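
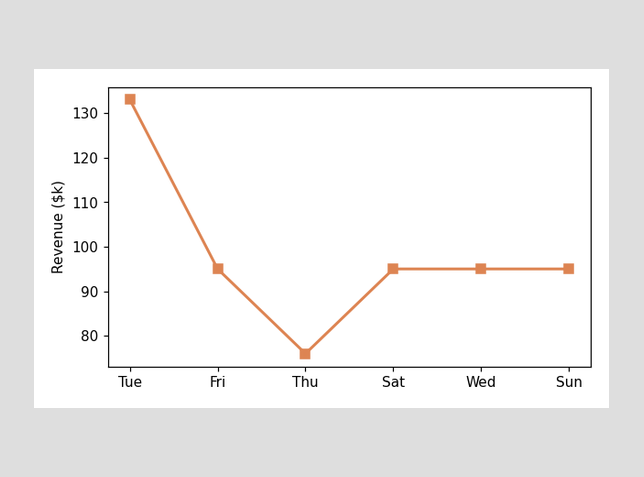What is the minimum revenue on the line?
$76k

The lowest point is at Thu, and reading across to the y-axis gives $76k.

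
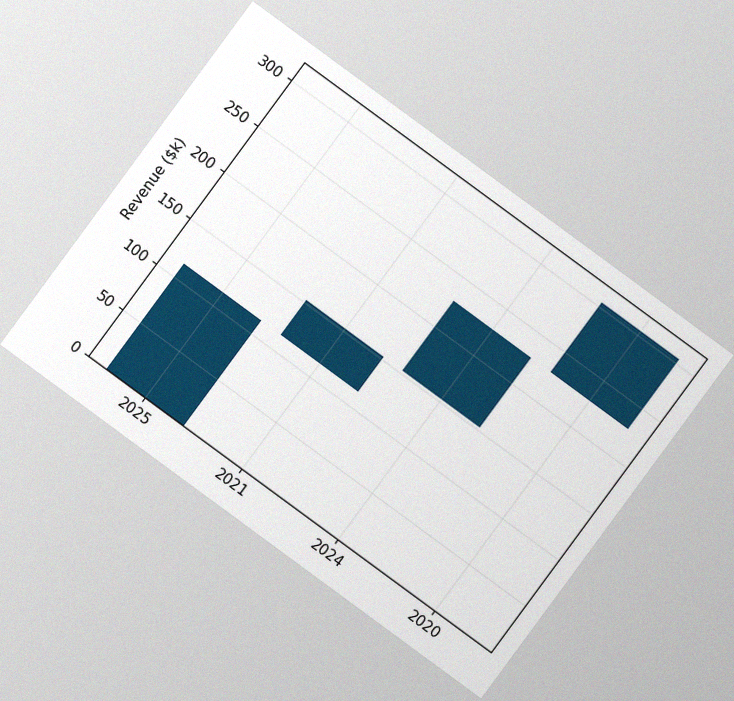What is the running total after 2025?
$114k

The chart is tilted about 36° clockwise, with some photo noise. After 2025 the running total reaches $114k.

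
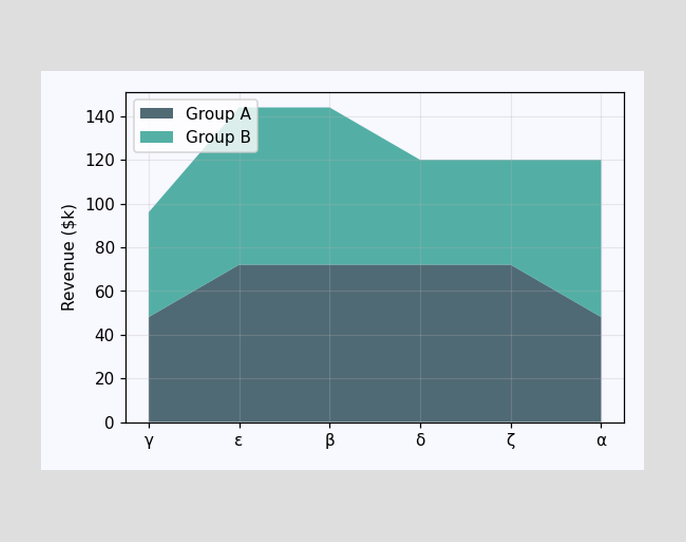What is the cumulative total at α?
The stacked total at α reaches $120k.

$120k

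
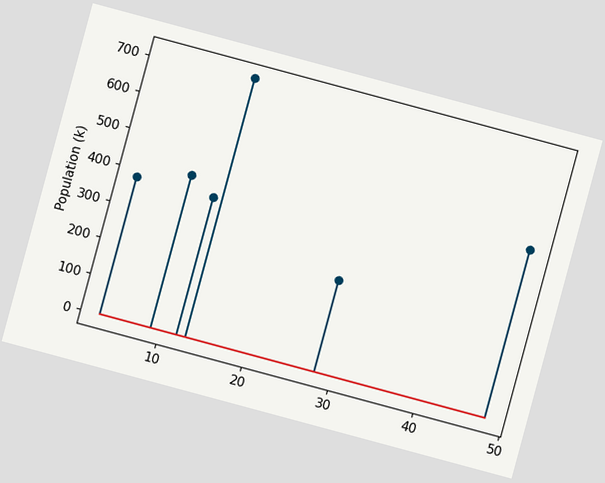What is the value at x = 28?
252k

The chart is tilted about 15° clockwise. The stem at x=28 reaches 252k.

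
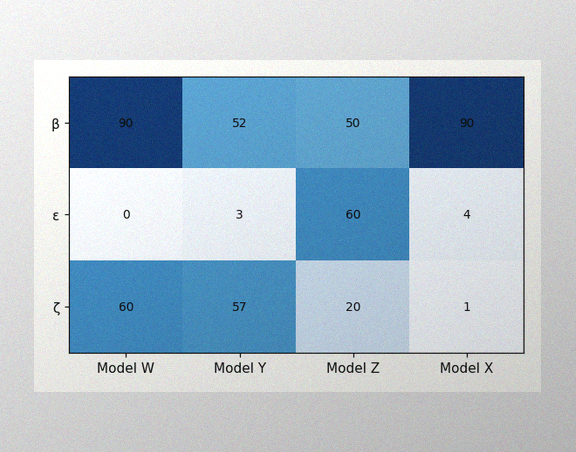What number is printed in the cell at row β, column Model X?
The image has some photo noise and uneven lighting. The (β, Model X) cell reads 90.

90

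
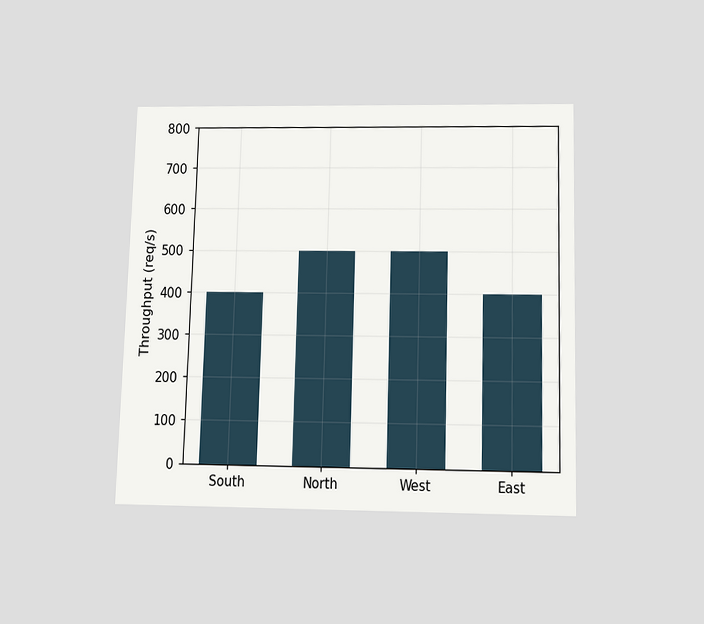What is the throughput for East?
400req/s

The chart is viewed slightly from below. Reading along the chart's y-axis, the East bar reaches 400req/s.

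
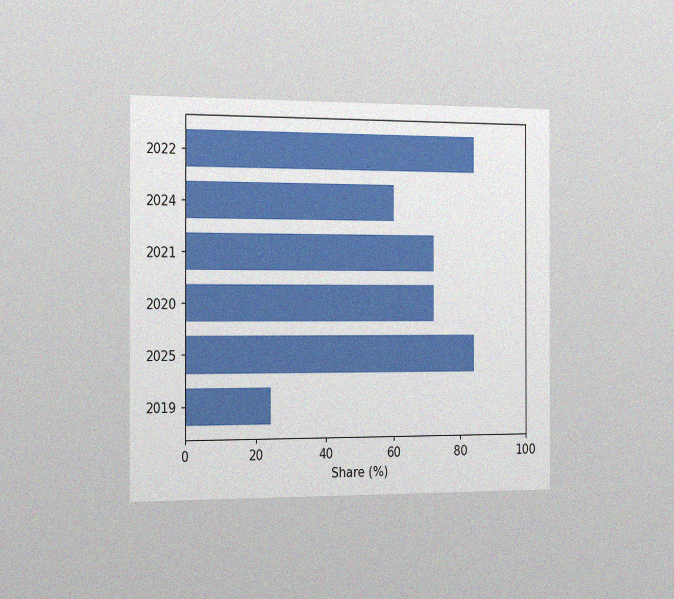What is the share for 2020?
The chart is viewed slightly from the left, with some photo noise. Reading along the chart's x-axis, the 2020 bar reaches 72%.

72%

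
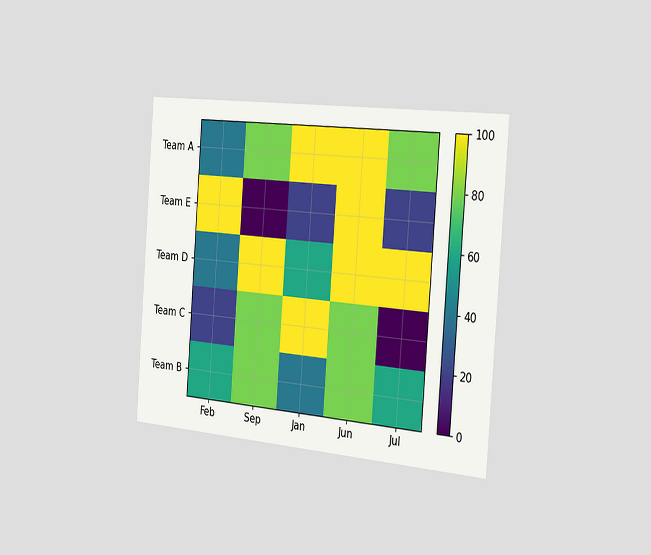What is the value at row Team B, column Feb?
60

The chart is tilted about 4° clockwise and viewed slightly from the right. Matching cell (Team B, Feb) against the colorbar gives 60.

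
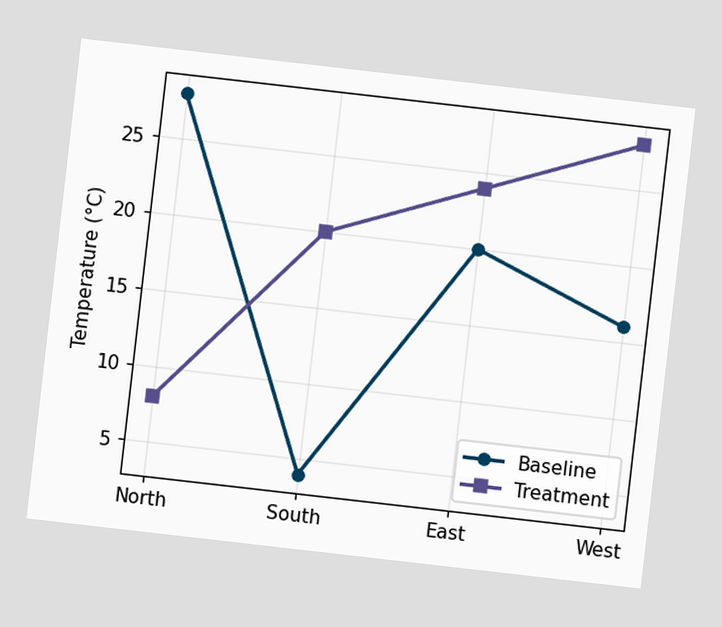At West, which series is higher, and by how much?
The chart is tilted about 7° clockwise. At West, Treatment sits above the other line by 12°C.

Treatment, by 12°C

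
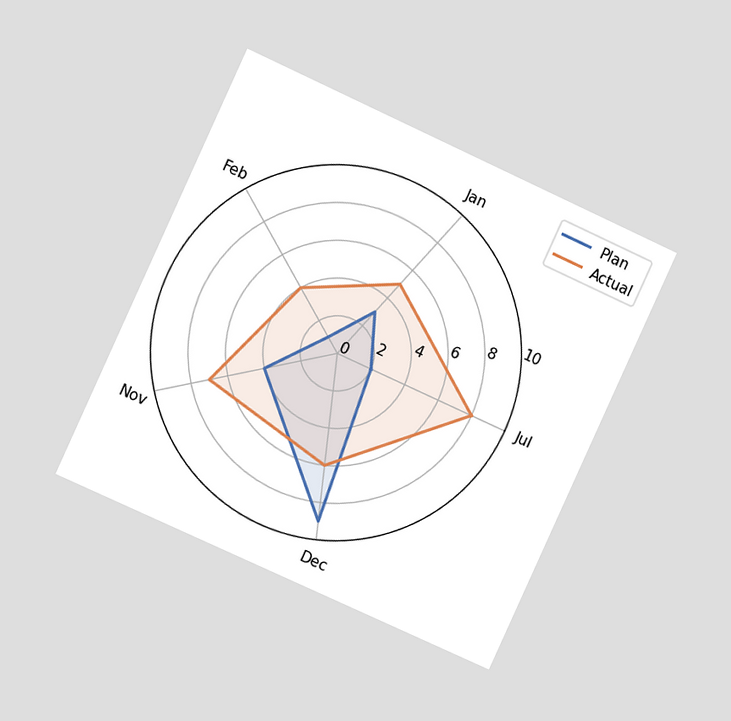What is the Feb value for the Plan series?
1

The chart is tilted about 25° clockwise and viewed at a slight angle. On the Feb axis, Plan reaches 1.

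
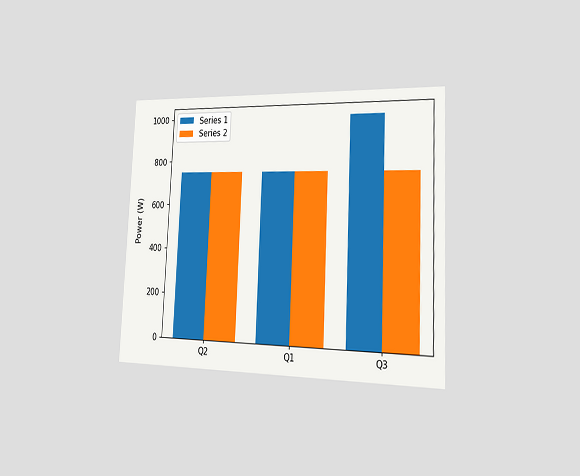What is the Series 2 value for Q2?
750W

The chart is tilted about 3° clockwise and viewed slightly from the right. The Series 2 bar at Q2 reaches 750W on the y-axis.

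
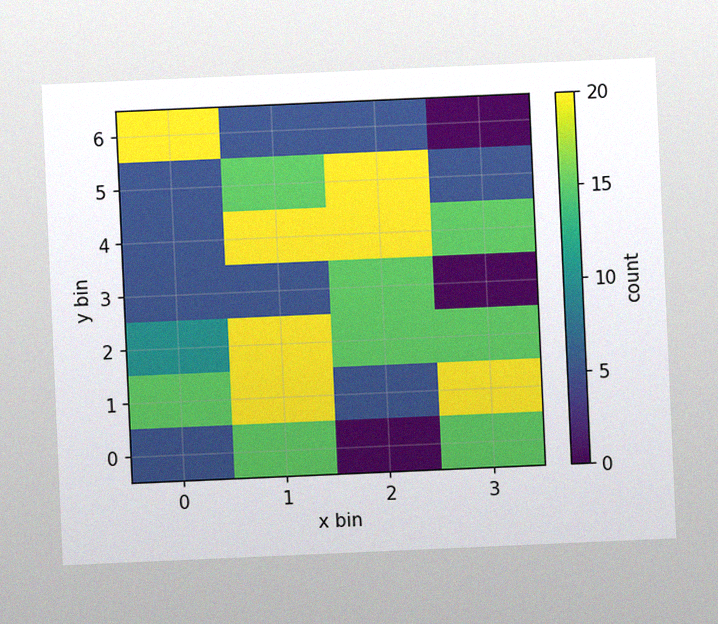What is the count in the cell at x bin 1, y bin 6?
The chart is tilted about 3° counter-clockwise, with some photo noise. Matching the cell (1, 6) against the colorbar gives 5.

5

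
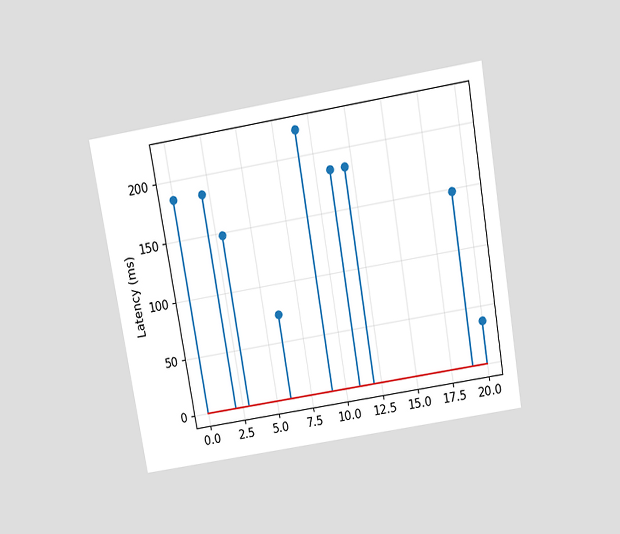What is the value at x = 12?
185ms

The chart is tilted about 10° counter-clockwise and viewed slightly from above. The stem at x=12 reaches 185ms.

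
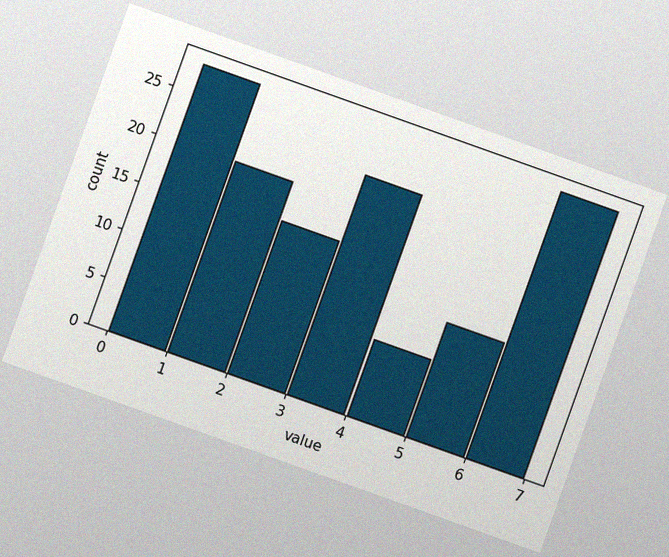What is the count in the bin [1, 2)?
20

The chart is tilted about 20° clockwise, with some photo noise. The [1, 2) bin has height 20.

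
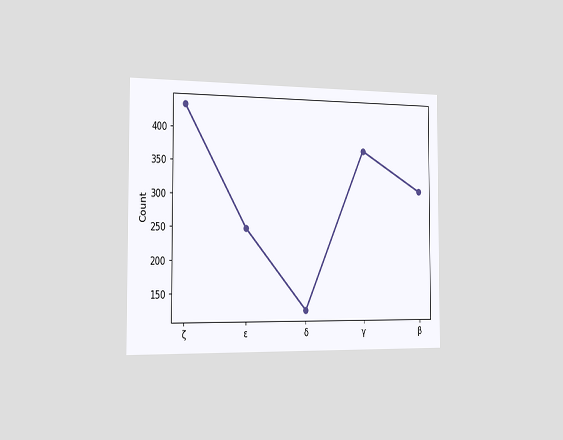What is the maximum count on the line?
The chart is viewed slightly from the left. The highest point is at ζ, and reading across to the y-axis gives 434.

434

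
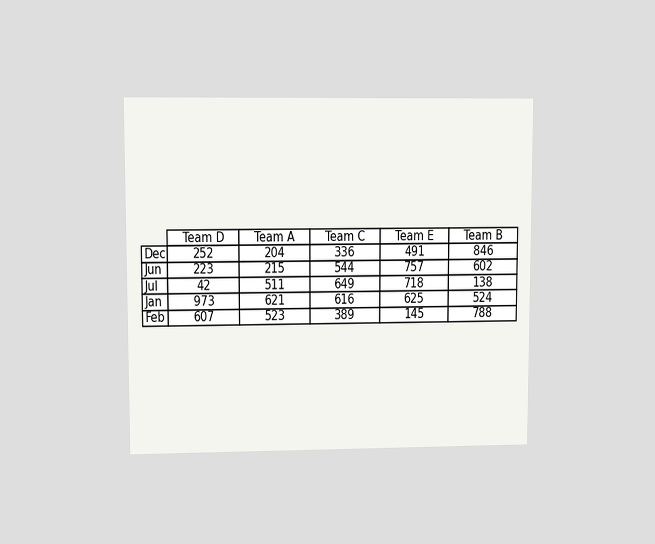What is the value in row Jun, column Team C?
The chart is viewed at a slight angle. The (Jun, Team C) cell reads 544.

544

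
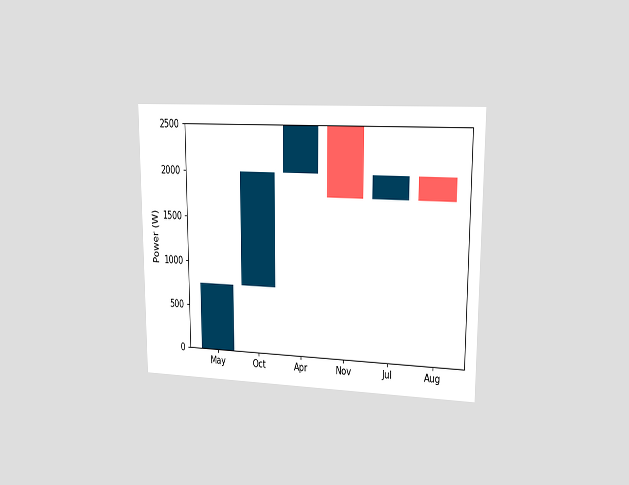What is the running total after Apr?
2500W

The chart is viewed slightly from the right. After Apr the running total reaches 2500W.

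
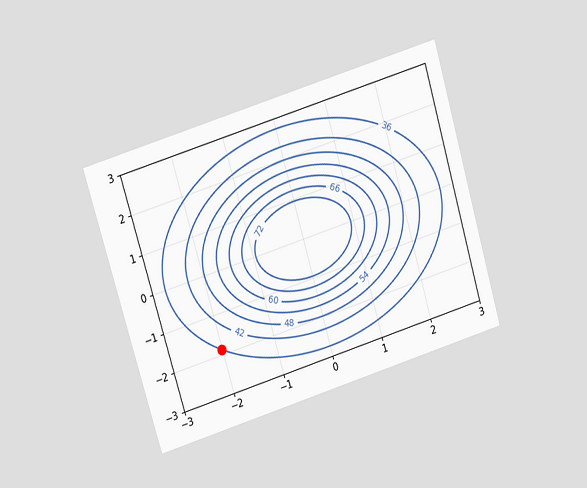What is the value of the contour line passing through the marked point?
The chart is tilted about 17° counter-clockwise and viewed at a slight angle. The marked point sits on the contour labelled 36.

36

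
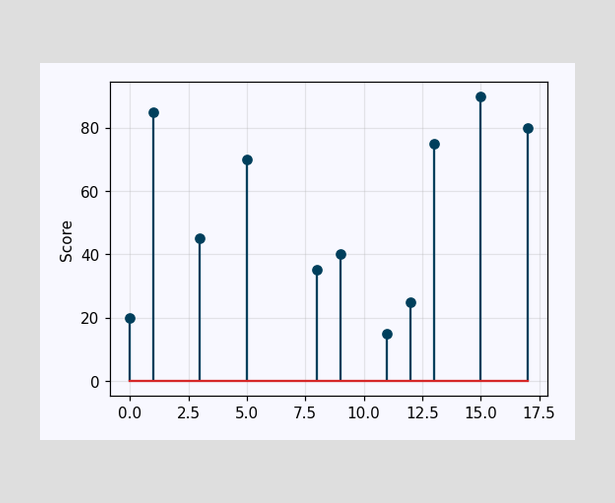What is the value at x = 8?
The stem at x=8 reaches 35.

35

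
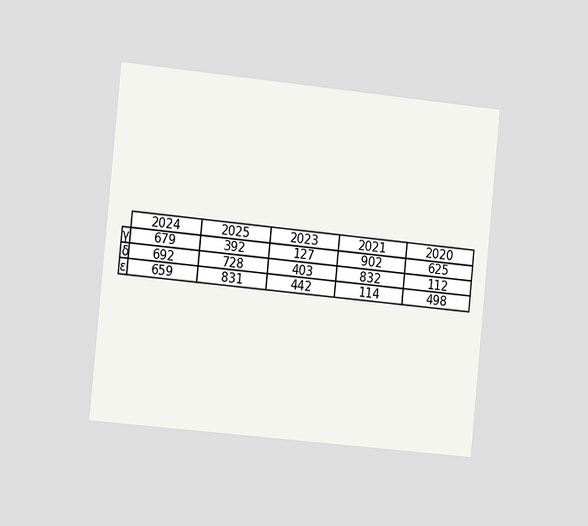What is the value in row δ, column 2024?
692

The chart is tilted about 6° clockwise and viewed slightly from the left. The (δ, 2024) cell reads 692.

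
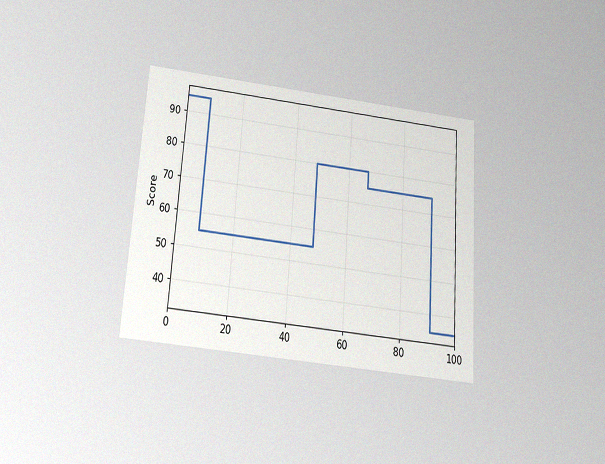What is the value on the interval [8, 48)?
The chart is tilted about 4° clockwise and viewed slightly from below, with some photo noise. On [8, 48) the step sits at 55.

55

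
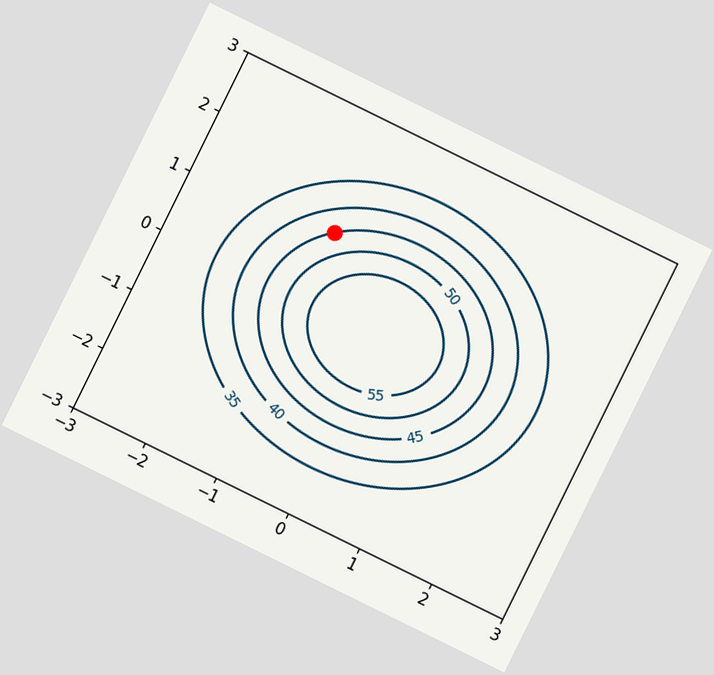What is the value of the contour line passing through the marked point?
45

The chart is tilted about 26° clockwise. The marked point sits on the contour labelled 45.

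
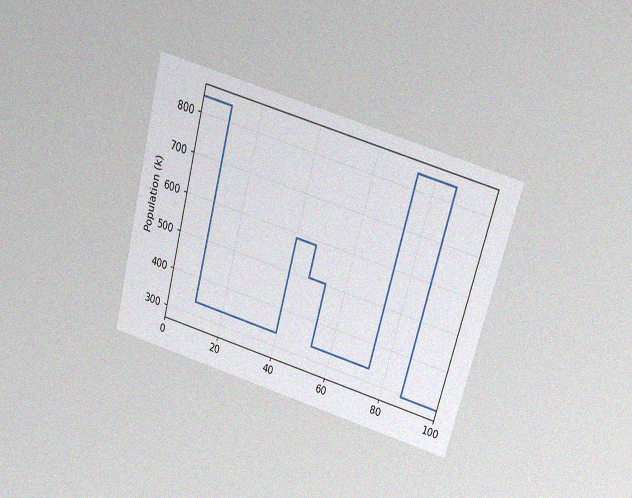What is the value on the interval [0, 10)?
840k

The chart is tilted about 16° clockwise and viewed at a slight angle, with some photo noise. On [0, 10) the step sits at 840k.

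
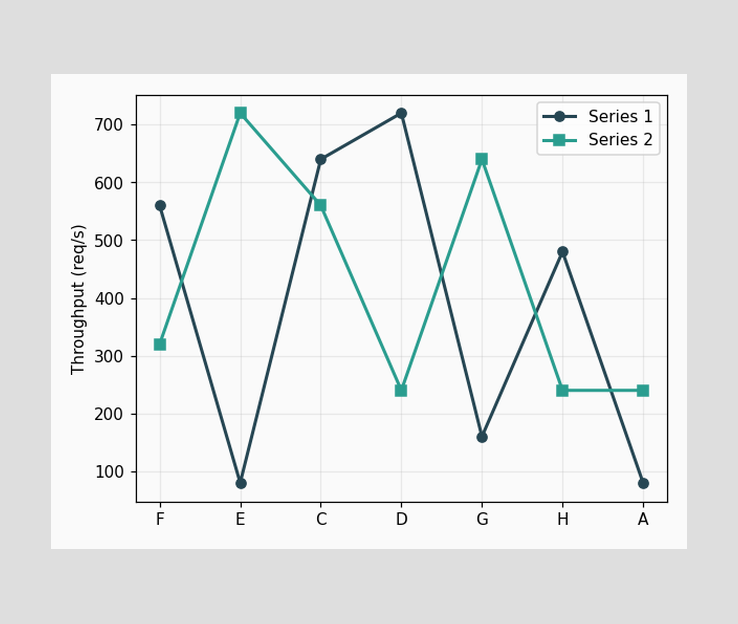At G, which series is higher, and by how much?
At G, Series 2 sits above the other line by 480req/s.

Series 2, by 480req/s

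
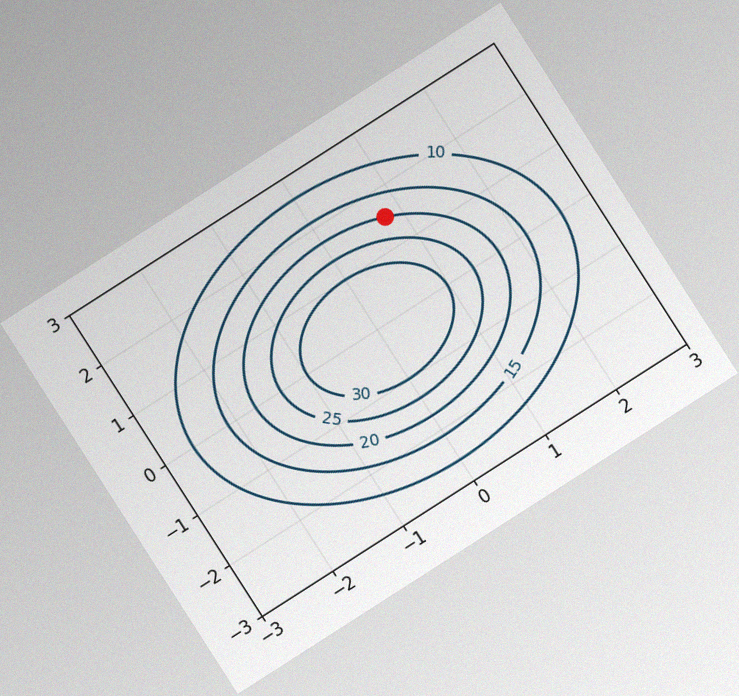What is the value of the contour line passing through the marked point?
The chart is tilted about 33° counter-clockwise, with some photo noise. The marked point sits on the contour labelled 20.

20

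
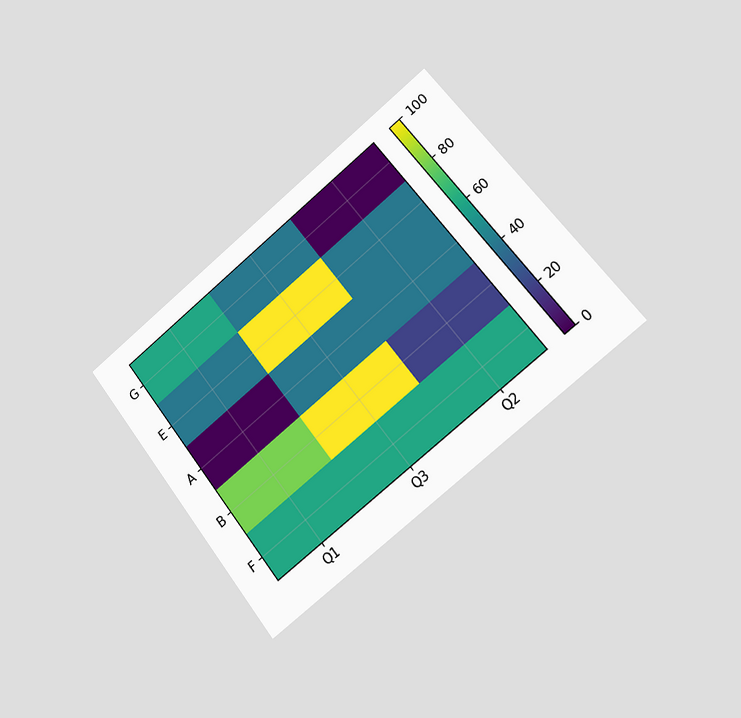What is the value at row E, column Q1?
40

The chart is tilted about 38° counter-clockwise and viewed slightly from the right. Matching cell (E, Q1) against the colorbar gives 40.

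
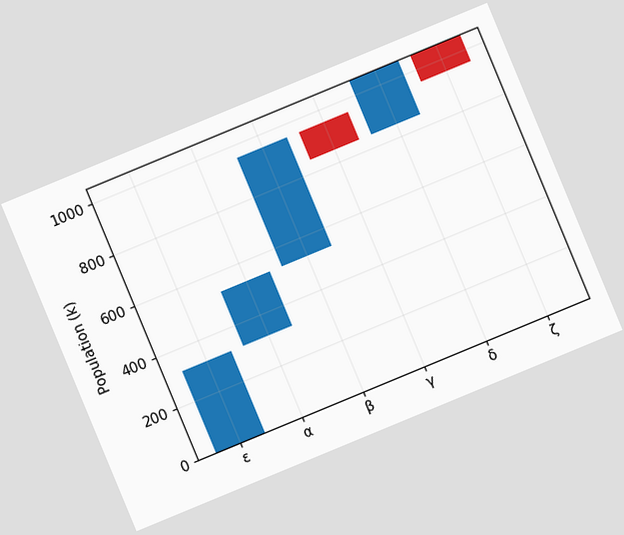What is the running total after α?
The chart is tilted about 23° counter-clockwise. After α the running total reaches 530k.

530k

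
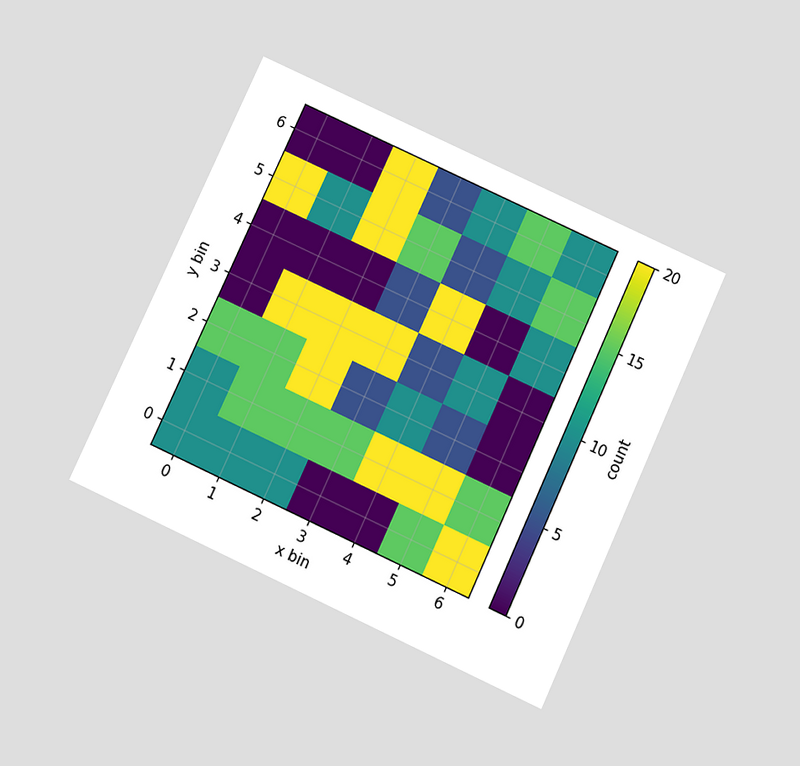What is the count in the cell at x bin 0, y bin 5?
The chart is tilted about 25° clockwise and viewed slightly from below. Matching the cell (0, 5) against the colorbar gives 20.

20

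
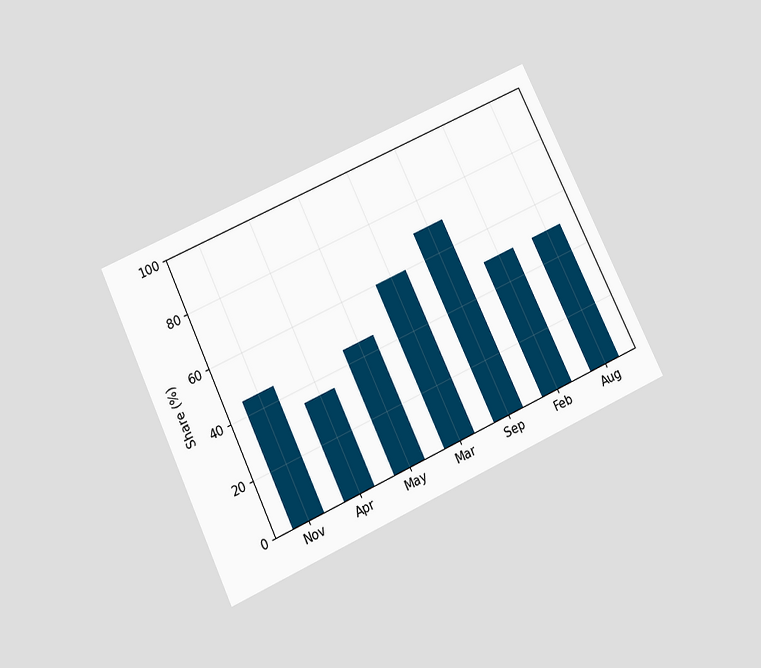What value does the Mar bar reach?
The chart is tilted about 25° counter-clockwise and viewed slightly from below. Reading along the chart's y-axis, the Mar bar reaches 60%.

60%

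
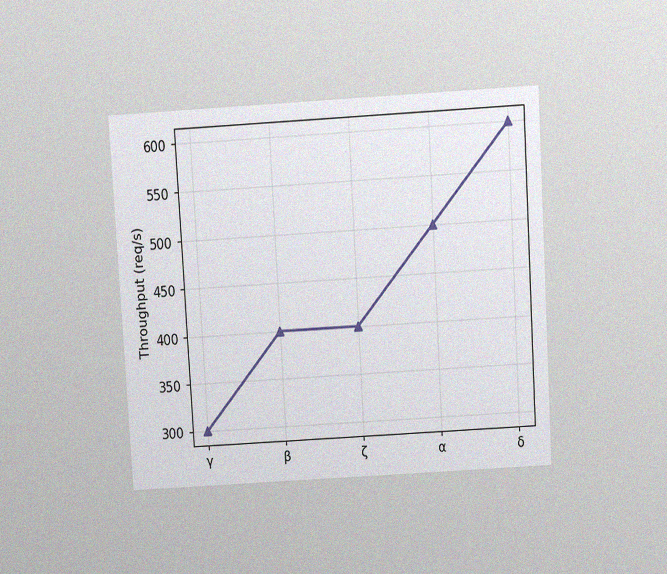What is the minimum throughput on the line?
300req/s

The chart is tilted about 3° counter-clockwise and viewed slightly from above, with some photo noise. The lowest point is at γ, and reading across to the y-axis gives 300req/s.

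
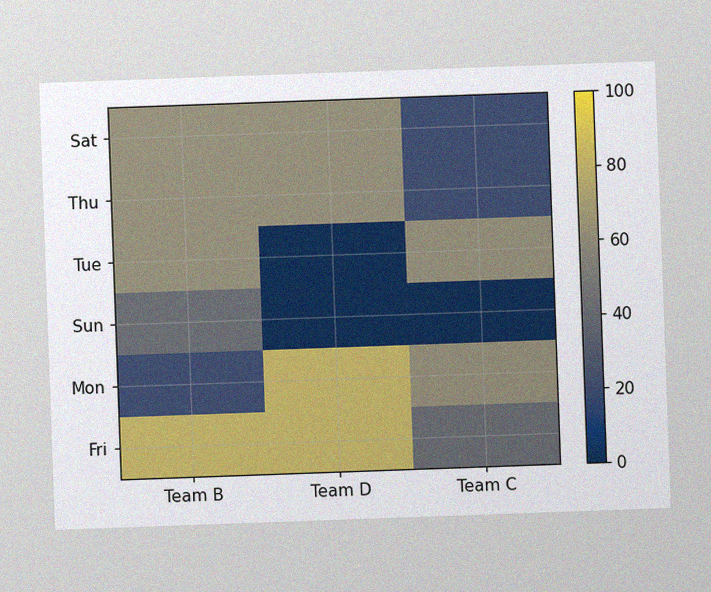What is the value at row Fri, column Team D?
80

The chart is tilted about 2° counter-clockwise, with some photo noise. Matching cell (Fri, Team D) against the colorbar gives 80.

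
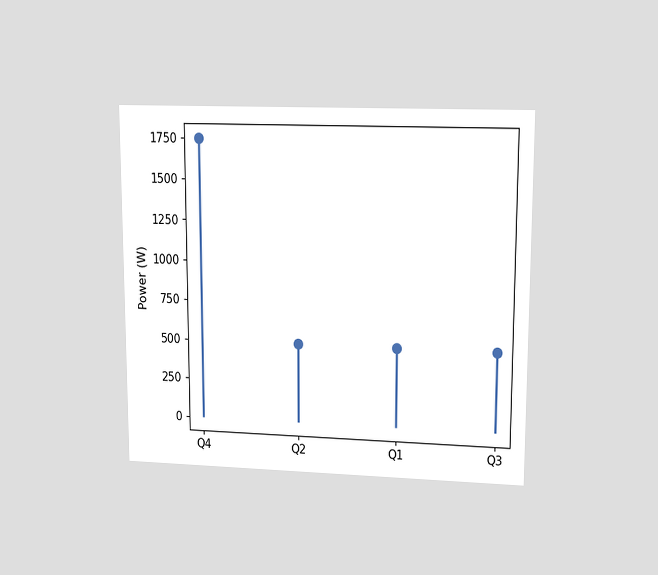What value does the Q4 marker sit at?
1750W

The chart is viewed at a slight angle. The Q4 marker sits at 1750W.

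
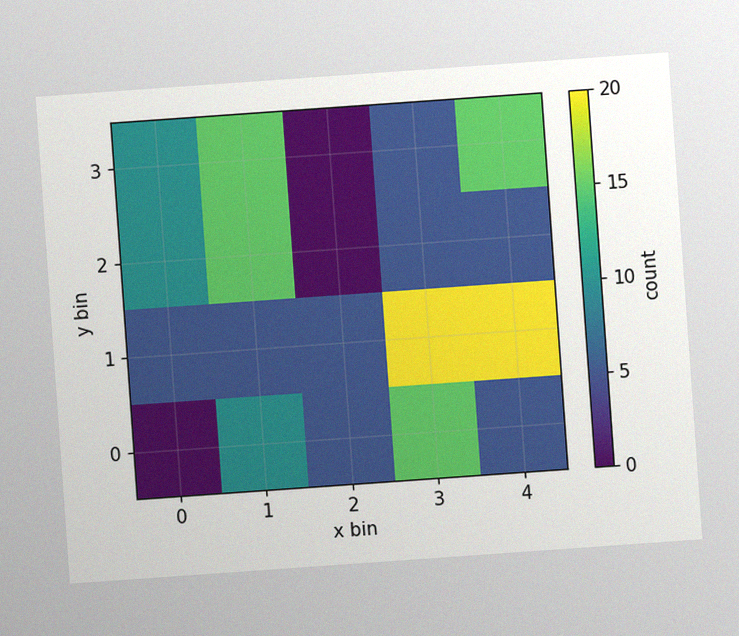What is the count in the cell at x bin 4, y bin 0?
The chart is tilted about 4° counter-clockwise, with some photo noise. Matching the cell (4, 0) against the colorbar gives 5.

5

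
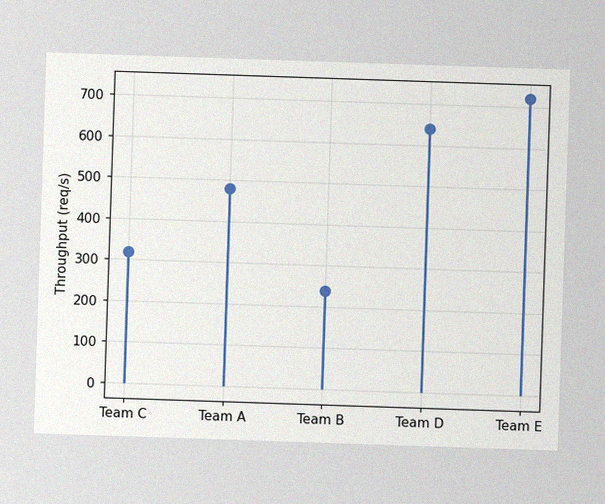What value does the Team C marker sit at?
320req/s

The image has some photo noise and uneven lighting. The Team C marker sits at 320req/s.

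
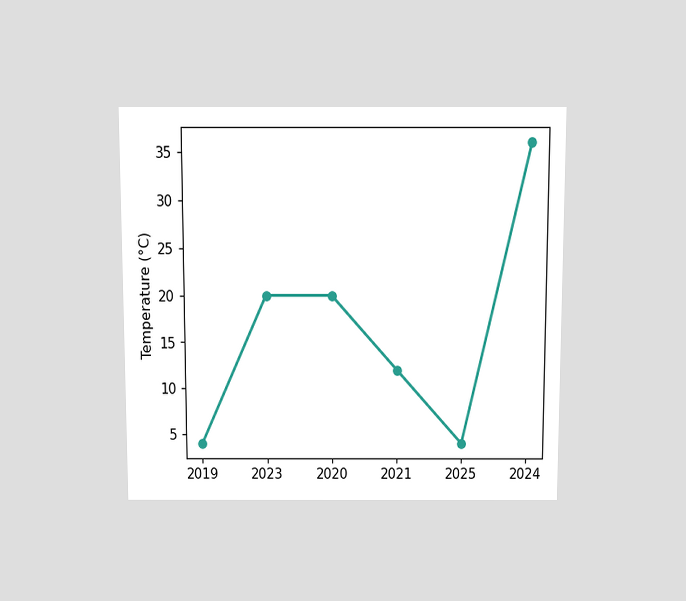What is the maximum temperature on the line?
36°C

The chart is viewed slightly from above. The highest point is at 2024, and reading across to the y-axis gives 36°C.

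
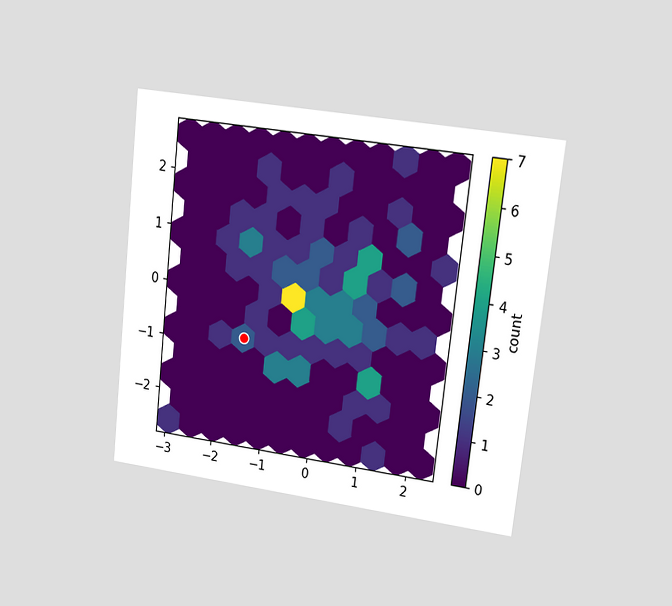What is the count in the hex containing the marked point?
2

The chart is tilted about 6° clockwise and viewed at a slight angle. The marked hex reads 2 on the colorbar.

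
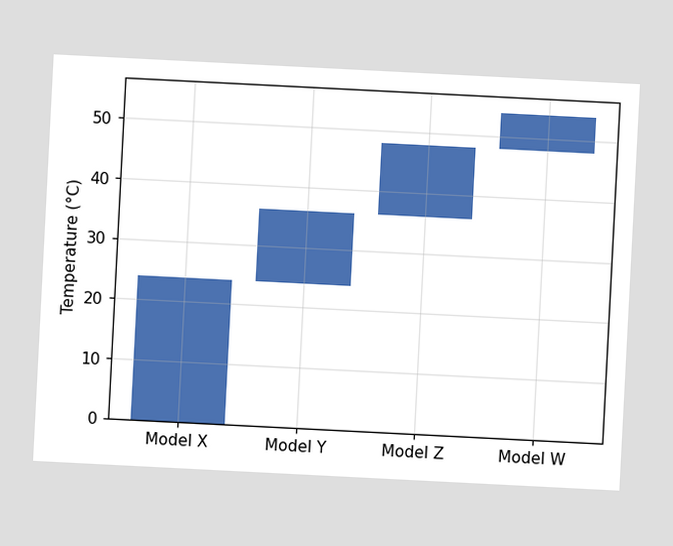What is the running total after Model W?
54°C

The chart is tilted about 3° clockwise. After Model W the running total reaches 54°C.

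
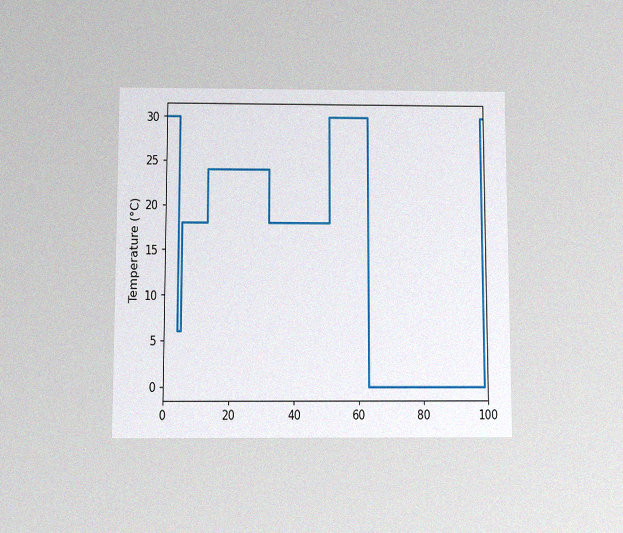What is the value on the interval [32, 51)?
18°C

The chart is viewed slightly from below, with some photo noise. On [32, 51) the step sits at 18°C.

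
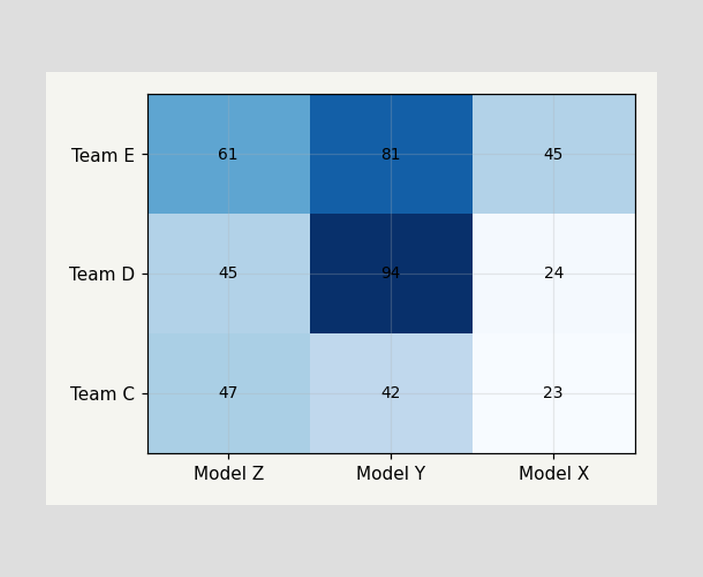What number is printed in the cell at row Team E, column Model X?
The (Team E, Model X) cell reads 45.

45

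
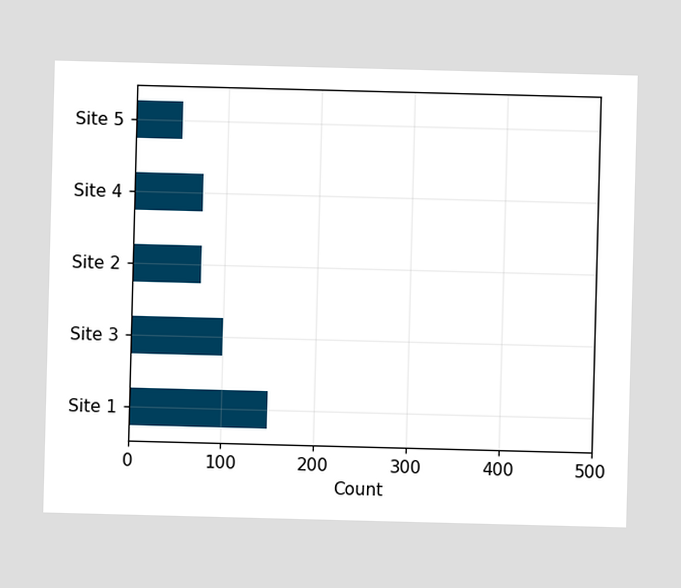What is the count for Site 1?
150

Reading along the chart's x-axis, the Site 1 bar reaches 150.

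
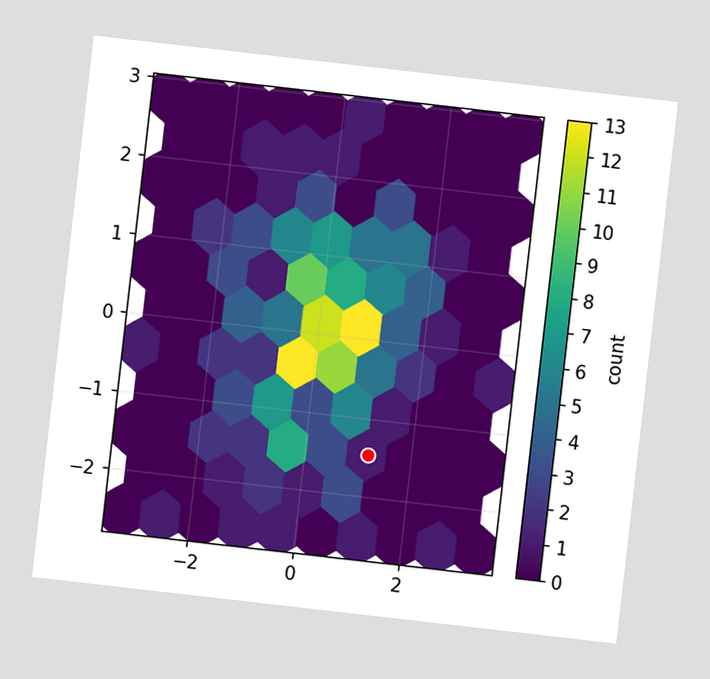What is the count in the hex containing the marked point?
The chart is tilted about 7° clockwise. The marked hex reads 1 on the colorbar.

1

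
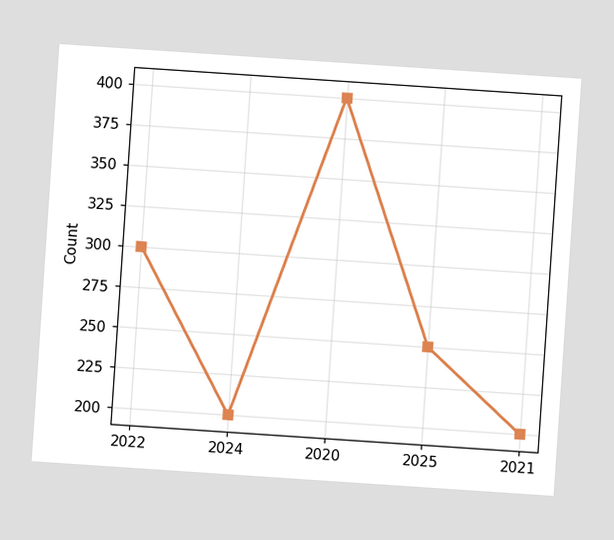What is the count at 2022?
300

The chart is tilted about 4° clockwise. At 2022, the line is at 300.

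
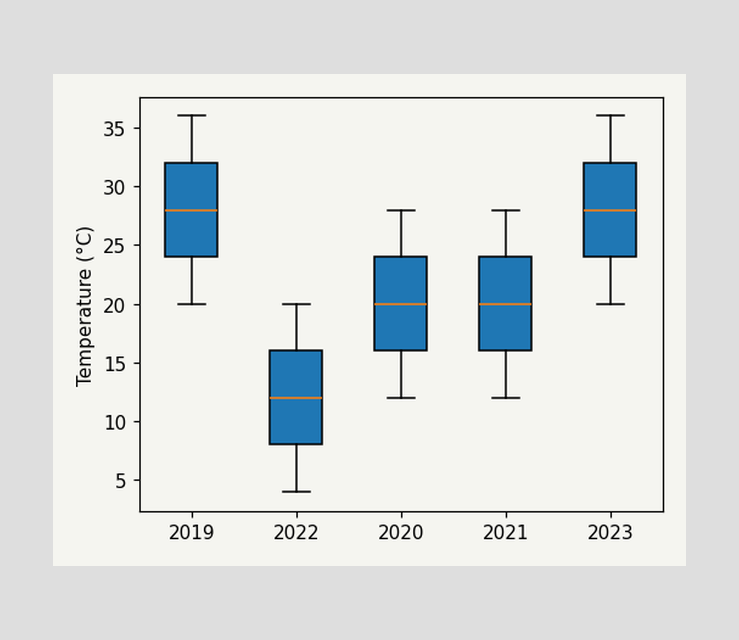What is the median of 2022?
12°C

The median line in the 2022 box sits at 12°C.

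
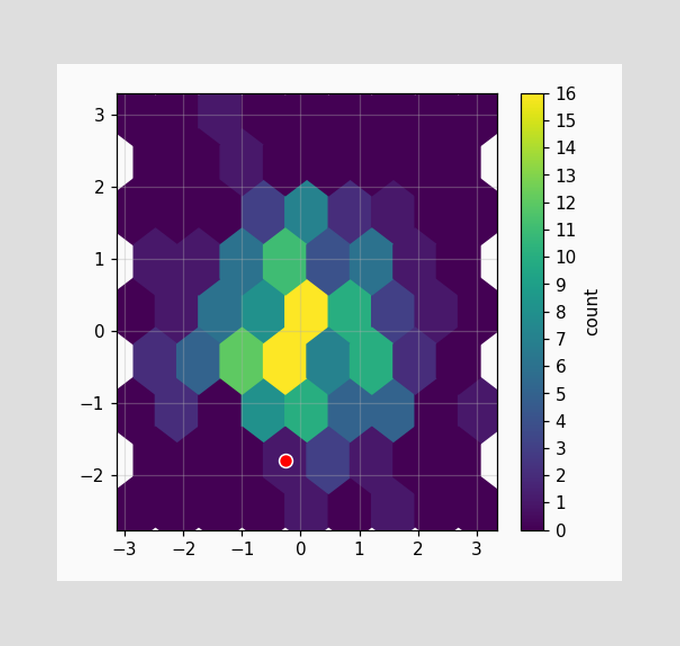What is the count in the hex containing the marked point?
1

The marked hex reads 1 on the colorbar.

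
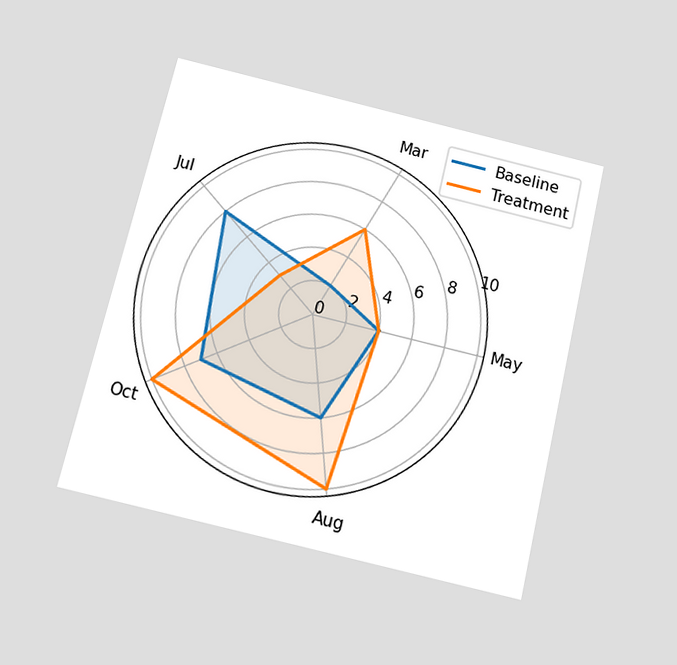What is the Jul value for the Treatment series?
The chart is tilted about 13° clockwise and viewed slightly from below. On the Jul axis, Treatment reaches 3.

3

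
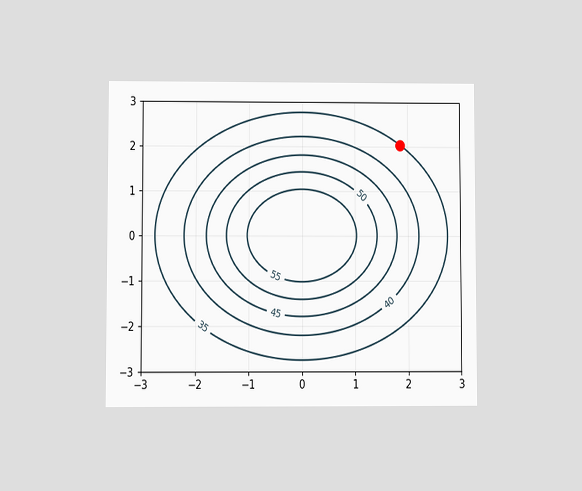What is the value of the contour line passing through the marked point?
The chart is viewed at a slight angle. The marked point sits on the contour labelled 35.

35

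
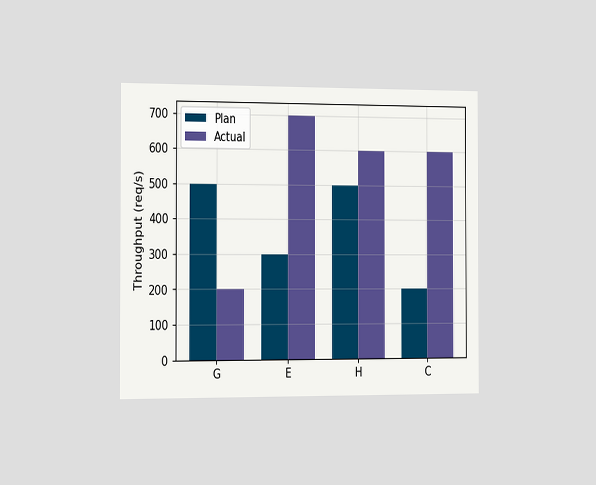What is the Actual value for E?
700req/s

The chart is viewed slightly from the left. The Actual bar at E reaches 700req/s on the y-axis.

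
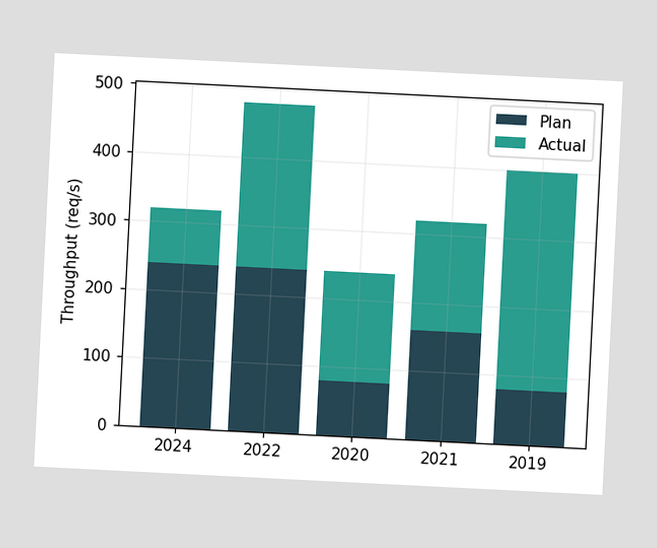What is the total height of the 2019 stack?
The chart is tilted about 3° clockwise. The 2019 stack's top reaches 400req/s on the y-axis.

400req/s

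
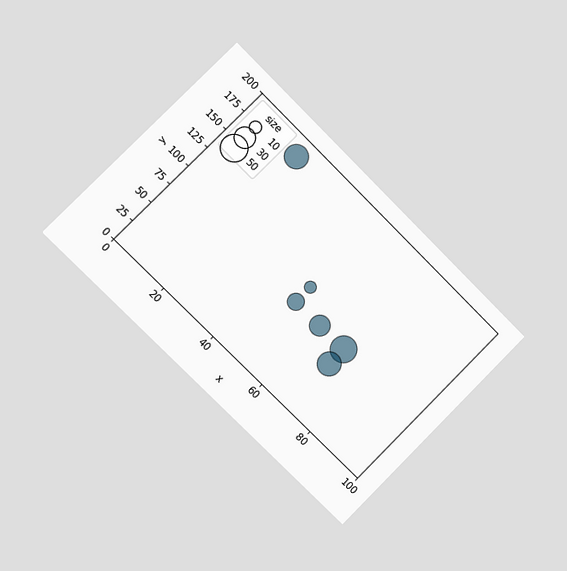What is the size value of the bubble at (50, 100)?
10

The chart is tilted about 45° clockwise and viewed slightly from the left. Matching the bubble at (50, 100) against the size legend gives 10.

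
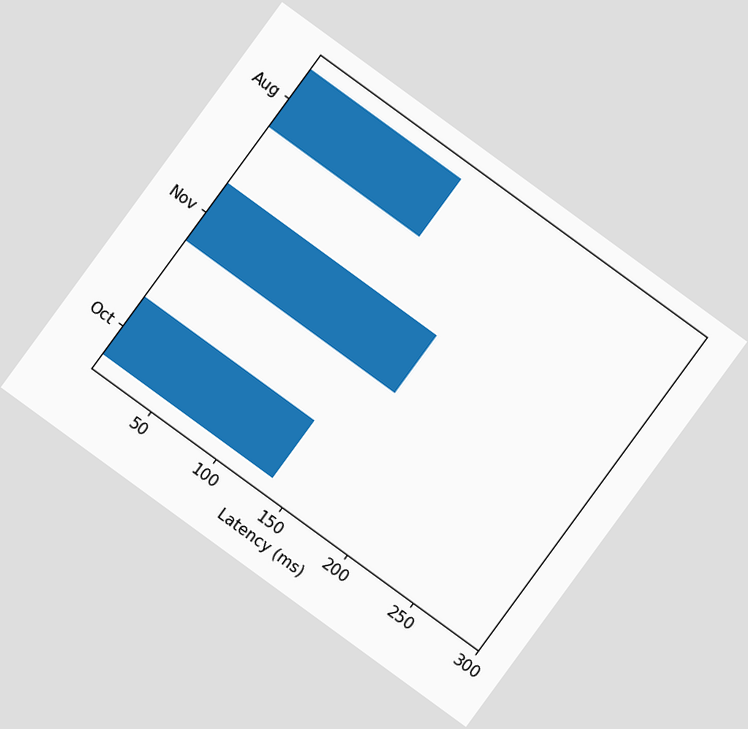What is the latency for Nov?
The chart is tilted about 36° clockwise. Reading along the chart's x-axis, the Nov bar reaches 165ms.

165ms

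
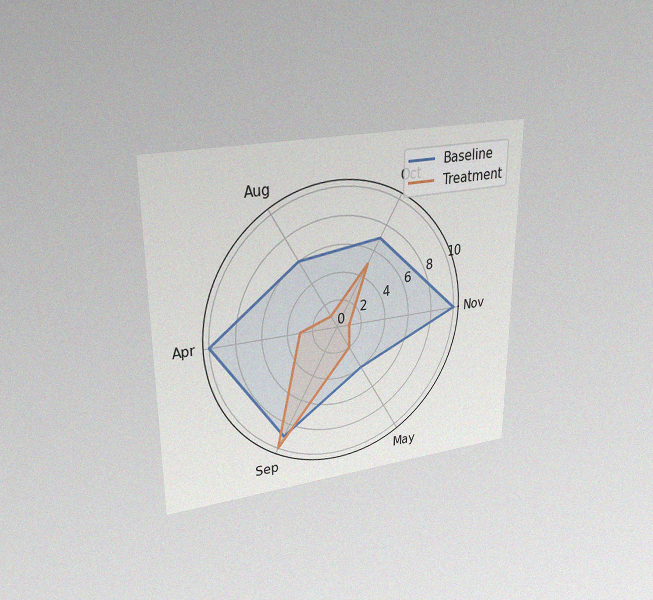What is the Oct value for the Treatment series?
The chart is viewed at a slight angle, with some photo noise. On the Oct axis, Treatment reaches 5.

5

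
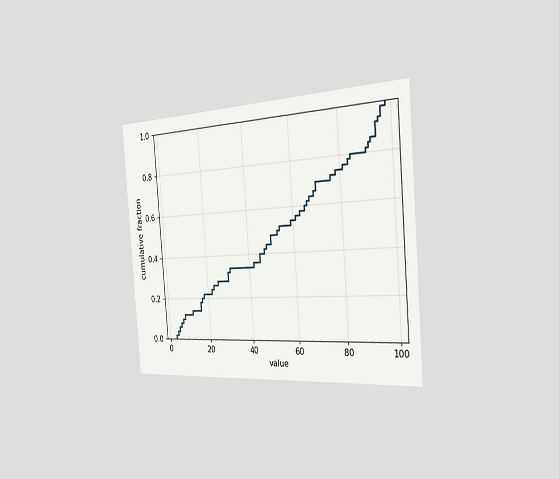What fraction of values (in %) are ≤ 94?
The chart is tilted about 4° counter-clockwise and viewed slightly from the right. At x=94 the ECDF step is at 92%.

92%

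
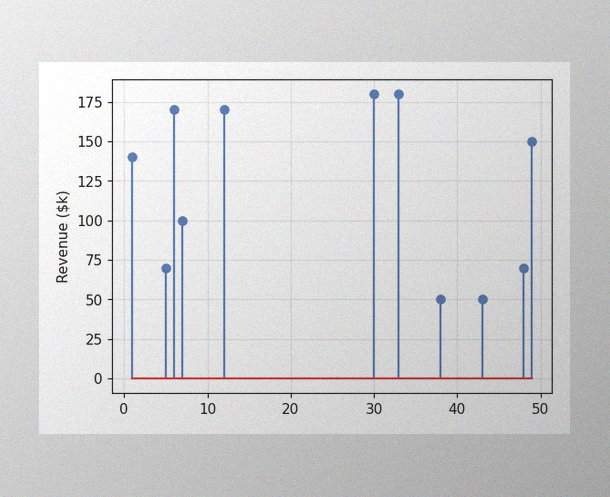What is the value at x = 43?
The image has some photo noise and uneven lighting. The stem at x=43 reaches $50k.

$50k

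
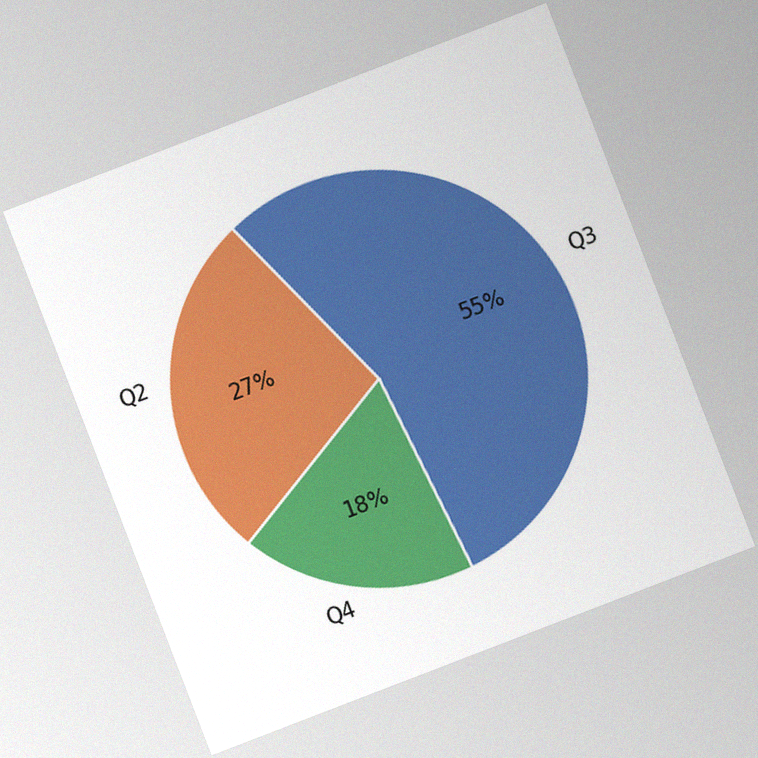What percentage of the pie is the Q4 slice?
The chart is tilted about 21° counter-clockwise, with some photo noise. The Q4 slice takes up 18% of the pie.

18%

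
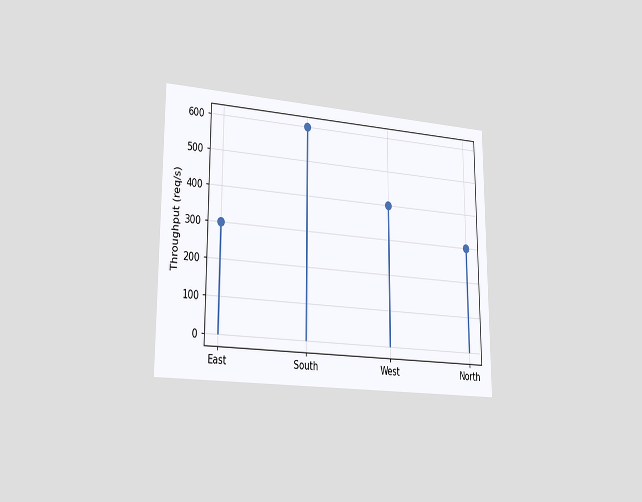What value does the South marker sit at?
600req/s

The chart is viewed slightly from the left. The South marker sits at 600req/s.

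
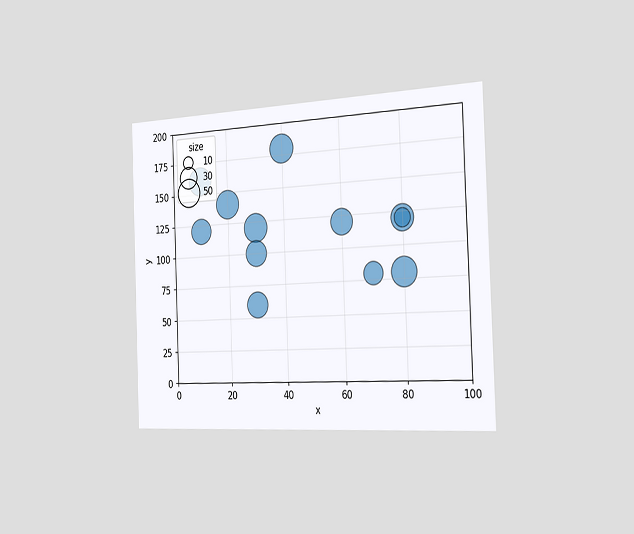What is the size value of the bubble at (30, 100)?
The chart is tilted about 2° counter-clockwise and viewed slightly from the right. Matching the bubble at (30, 100) against the size legend gives 40.

40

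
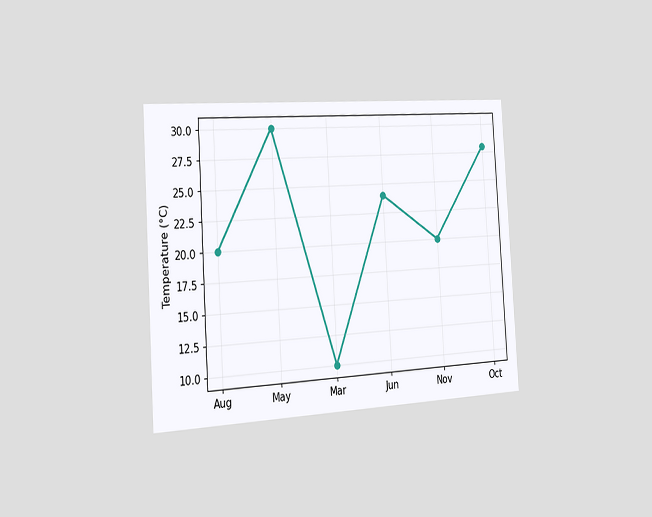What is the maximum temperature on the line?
30°C

The chart is tilted about 3° counter-clockwise and viewed slightly from the left. The highest point is at May, and reading across to the y-axis gives 30°C.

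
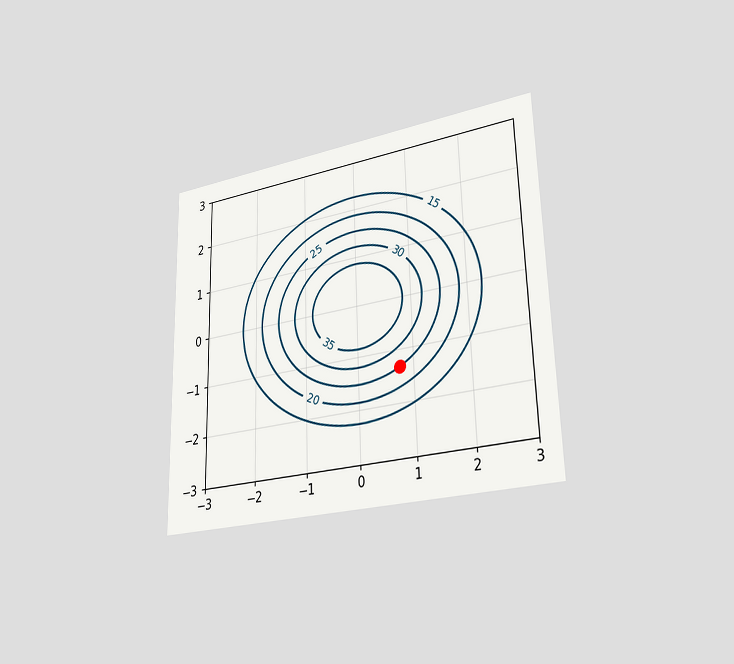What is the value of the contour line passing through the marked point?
The chart is viewed slightly from the right. The marked point sits on the contour labelled 25.

25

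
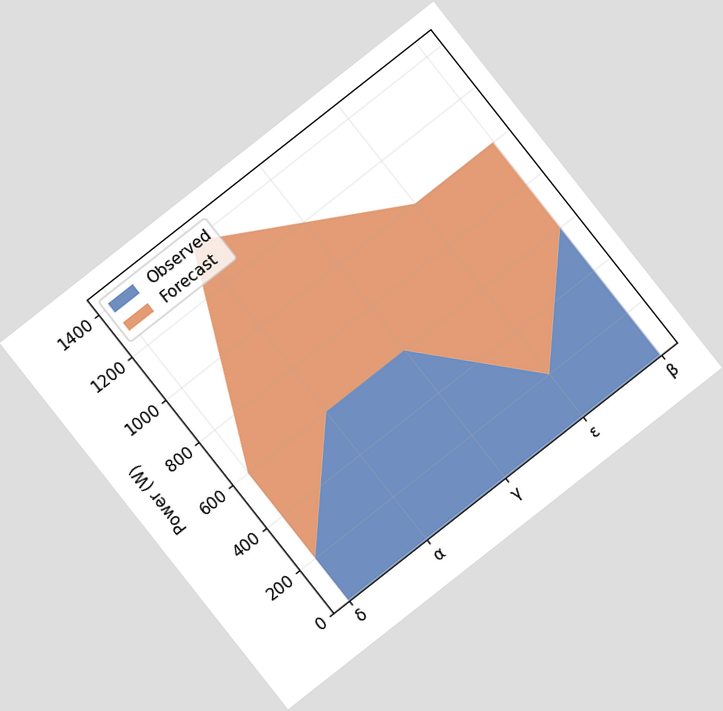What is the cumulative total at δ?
600W

The chart is tilted about 38° counter-clockwise. The stacked total at δ reaches 600W.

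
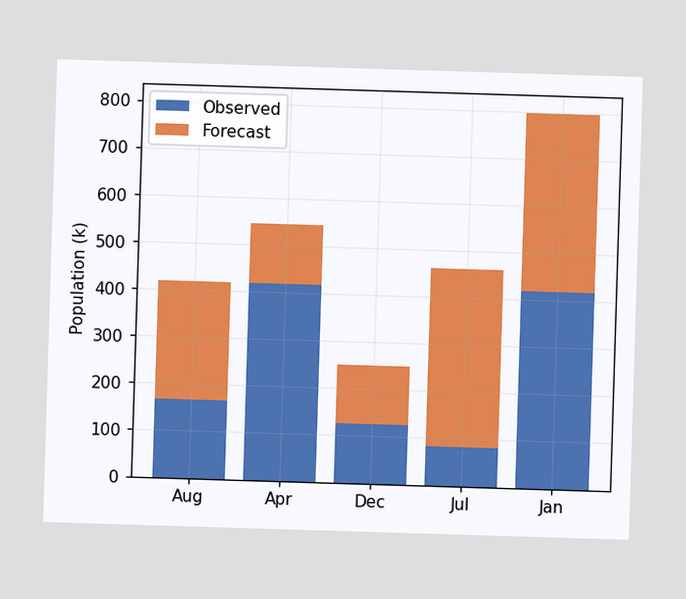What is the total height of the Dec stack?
252k

The Dec stack's top reaches 252k on the y-axis.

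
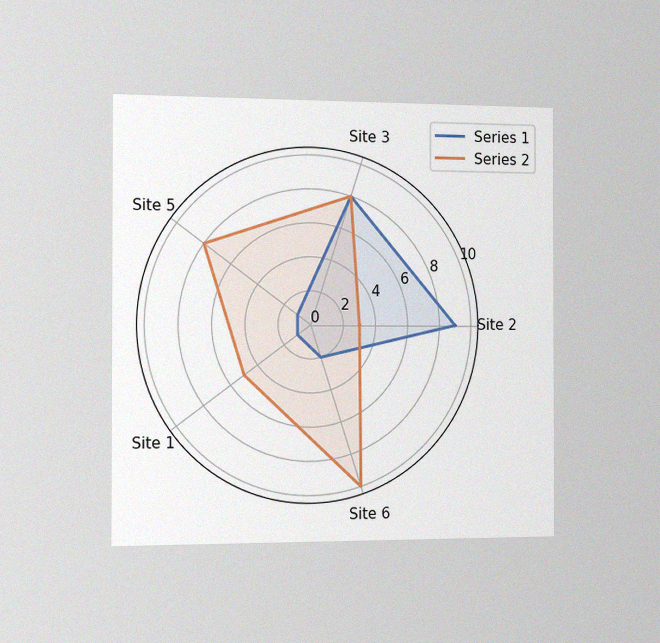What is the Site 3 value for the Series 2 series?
8

The chart is viewed slightly from the left, with some photo noise. On the Site 3 axis, Series 2 reaches 8.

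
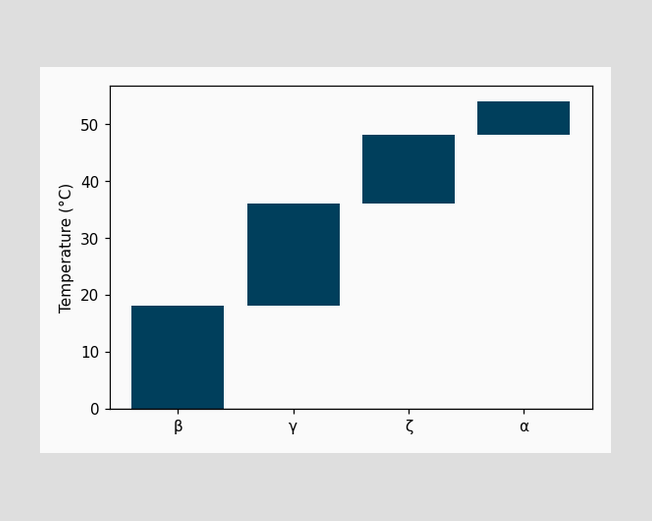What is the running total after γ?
After γ the running total reaches 36°C.

36°C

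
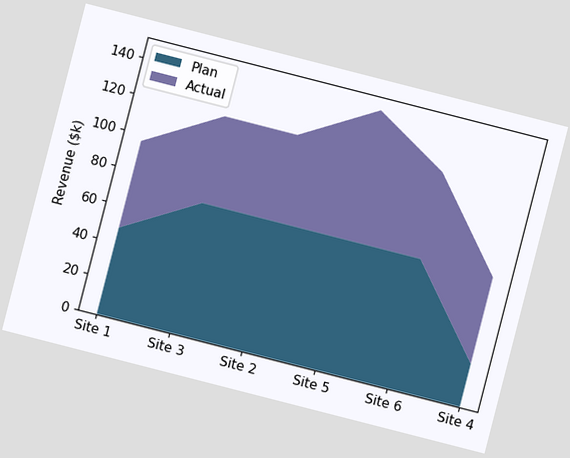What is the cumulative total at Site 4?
$72k

The chart is tilted about 14° clockwise. The stacked total at Site 4 reaches $72k.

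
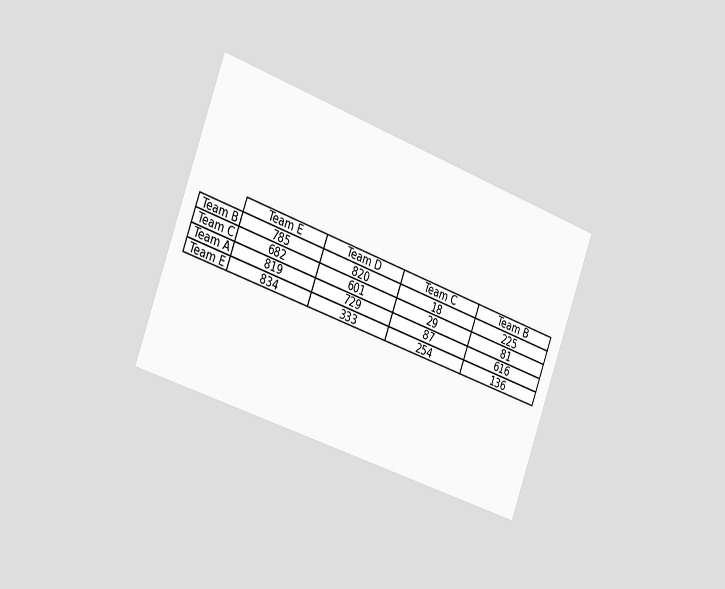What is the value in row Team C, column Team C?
29

The chart is tilted about 20° clockwise and viewed slightly from the left. The (Team C, Team C) cell reads 29.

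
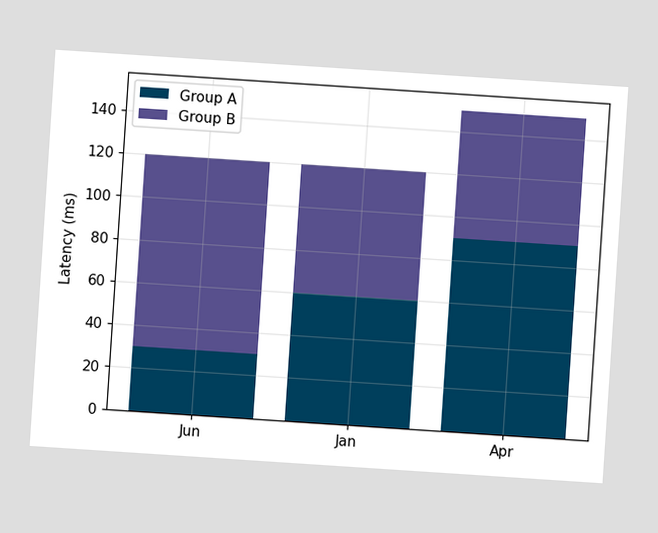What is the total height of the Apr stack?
150ms

The chart is tilted about 4° clockwise. The Apr stack's top reaches 150ms on the y-axis.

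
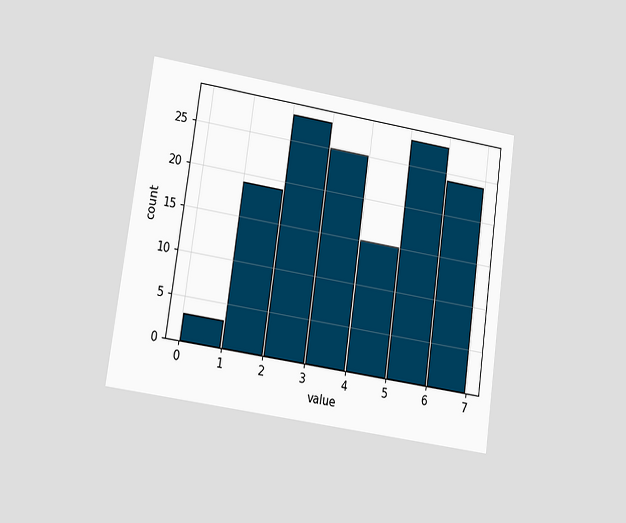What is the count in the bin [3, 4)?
25

The chart is tilted about 8° clockwise and viewed at a slight angle. The [3, 4) bin has height 25.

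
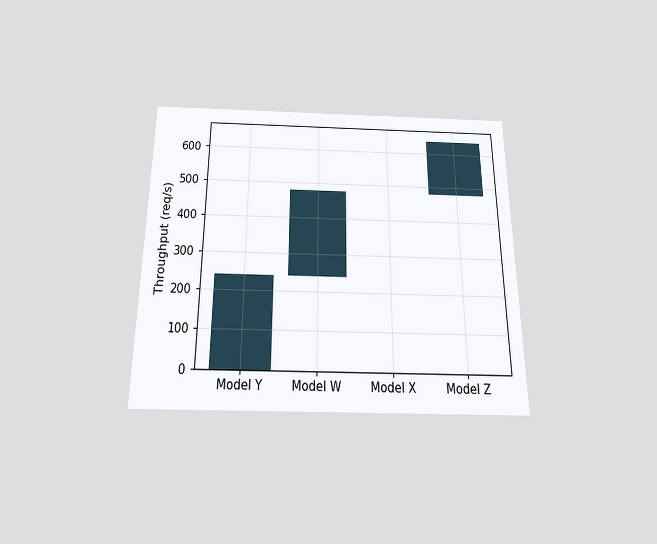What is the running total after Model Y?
240req/s

The chart is viewed slightly from below. After Model Y the running total reaches 240req/s.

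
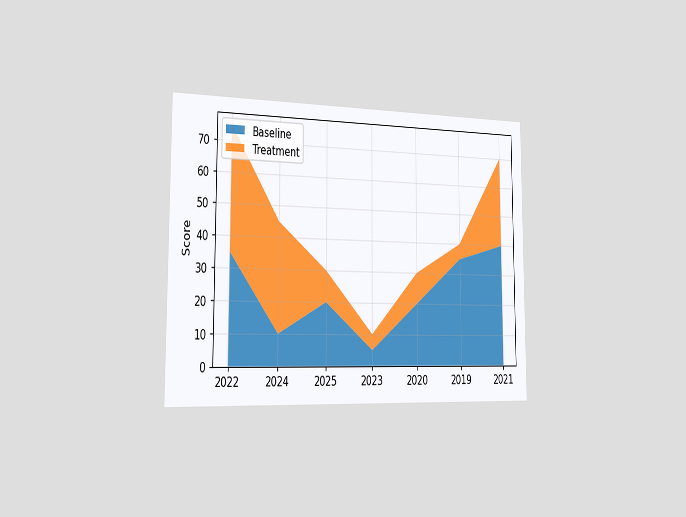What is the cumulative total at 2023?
10

The chart is viewed slightly from the left. The stacked total at 2023 reaches 10.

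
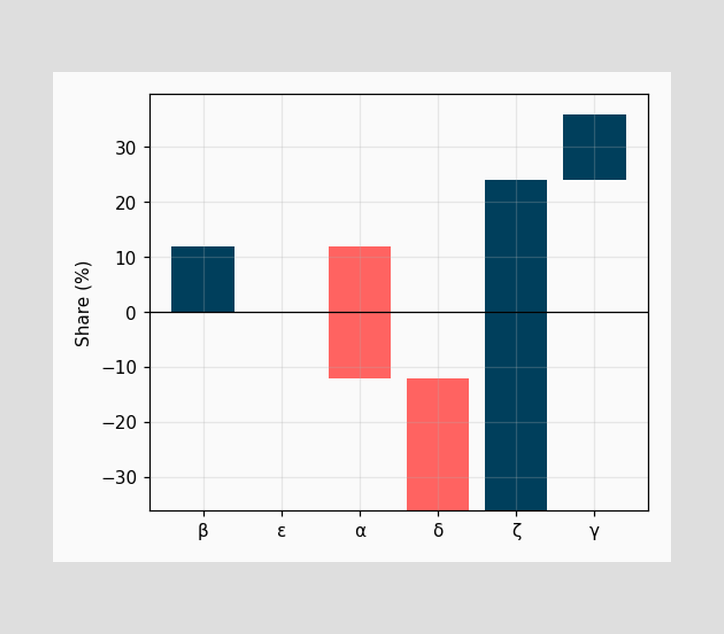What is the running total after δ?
-36%

After δ the running total reaches -36%.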